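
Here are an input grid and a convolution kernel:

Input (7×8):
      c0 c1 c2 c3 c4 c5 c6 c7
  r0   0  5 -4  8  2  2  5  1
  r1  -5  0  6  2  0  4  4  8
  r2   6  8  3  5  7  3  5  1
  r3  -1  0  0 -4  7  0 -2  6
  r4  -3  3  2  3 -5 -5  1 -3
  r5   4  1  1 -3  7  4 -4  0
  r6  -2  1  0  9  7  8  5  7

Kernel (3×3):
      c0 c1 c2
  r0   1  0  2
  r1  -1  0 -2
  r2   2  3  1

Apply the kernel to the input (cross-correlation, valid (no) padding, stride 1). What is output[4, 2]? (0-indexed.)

11

The receptive field on the input at this output position is [2 3 -5 / 1 -3 7 / 0 9 7]. Elementwise product with the kernel and sum: 2·1 + -5·2 + 1·-1 + 7·-2 + 0·2 + 9·3 + 7·1.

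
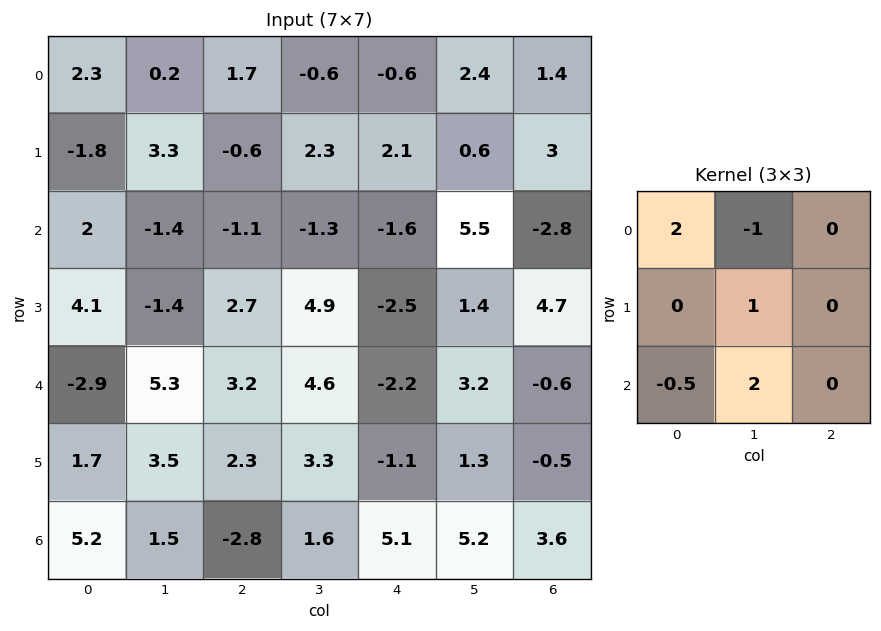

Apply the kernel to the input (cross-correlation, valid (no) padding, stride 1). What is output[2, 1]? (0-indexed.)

The receptive field on the input at this output position is [-1.4 -1.1 -1.3 / -1.4 2.7 4.9 / 5.3 3.2 4.6]. Elementwise product with the kernel and sum: -1.4·2 + -1.1·-1 + 2.7·1 + 5.3·-0.5 + 3.2·2.

4.75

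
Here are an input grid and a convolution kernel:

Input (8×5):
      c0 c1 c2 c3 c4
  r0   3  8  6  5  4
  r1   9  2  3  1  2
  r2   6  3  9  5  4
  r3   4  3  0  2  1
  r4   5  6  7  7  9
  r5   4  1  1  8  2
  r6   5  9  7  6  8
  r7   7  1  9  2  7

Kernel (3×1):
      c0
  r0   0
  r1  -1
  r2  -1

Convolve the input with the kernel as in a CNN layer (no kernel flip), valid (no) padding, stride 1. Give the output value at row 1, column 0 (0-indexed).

The receptive field on the input at this output position is [9 / 6 / 4]. Elementwise product with the kernel and sum: 6·-1 + 4·-1.

-10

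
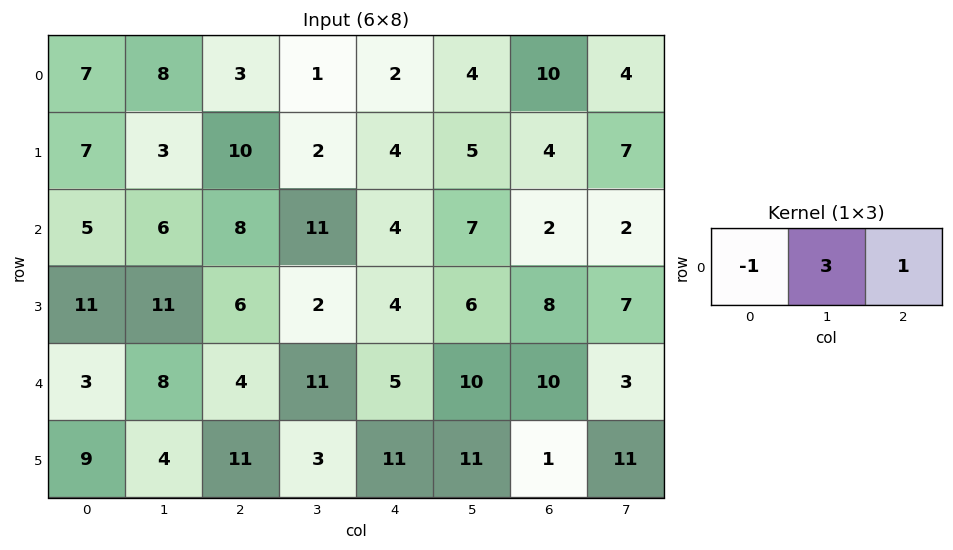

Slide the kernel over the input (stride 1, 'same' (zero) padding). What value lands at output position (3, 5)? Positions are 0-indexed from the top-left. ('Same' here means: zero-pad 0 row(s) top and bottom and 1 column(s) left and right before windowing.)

22

The receptive field on the zero-padded input at this output position is [4 6 8]. Elementwise product with the kernel and sum: 4·-1 + 6·3 + 8·1.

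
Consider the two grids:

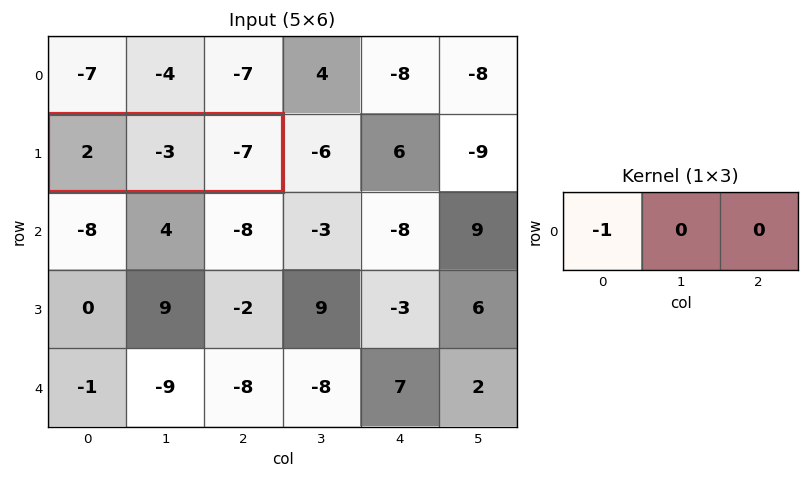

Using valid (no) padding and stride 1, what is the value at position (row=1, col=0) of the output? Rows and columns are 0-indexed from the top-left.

The receptive field on the input at this output position is [2 -3 -7]. Elementwise product with the kernel and sum: 2·-1.

-2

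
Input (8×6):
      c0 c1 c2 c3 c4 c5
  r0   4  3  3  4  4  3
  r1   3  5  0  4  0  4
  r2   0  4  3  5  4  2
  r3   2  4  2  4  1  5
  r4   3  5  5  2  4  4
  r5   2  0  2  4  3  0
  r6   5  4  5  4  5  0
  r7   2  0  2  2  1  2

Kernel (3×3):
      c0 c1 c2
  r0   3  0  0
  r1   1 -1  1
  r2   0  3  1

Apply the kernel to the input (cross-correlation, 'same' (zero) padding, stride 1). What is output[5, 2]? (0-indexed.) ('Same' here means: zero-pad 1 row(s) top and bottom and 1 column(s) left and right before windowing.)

36

The receptive field on the zero-padded input at this output position is [5 5 2 / 0 2 4 / 4 5 4]. Elementwise product with the kernel and sum: 5·3 + 0·1 + 2·-1 + 4·1 + 5·3 + 4·1.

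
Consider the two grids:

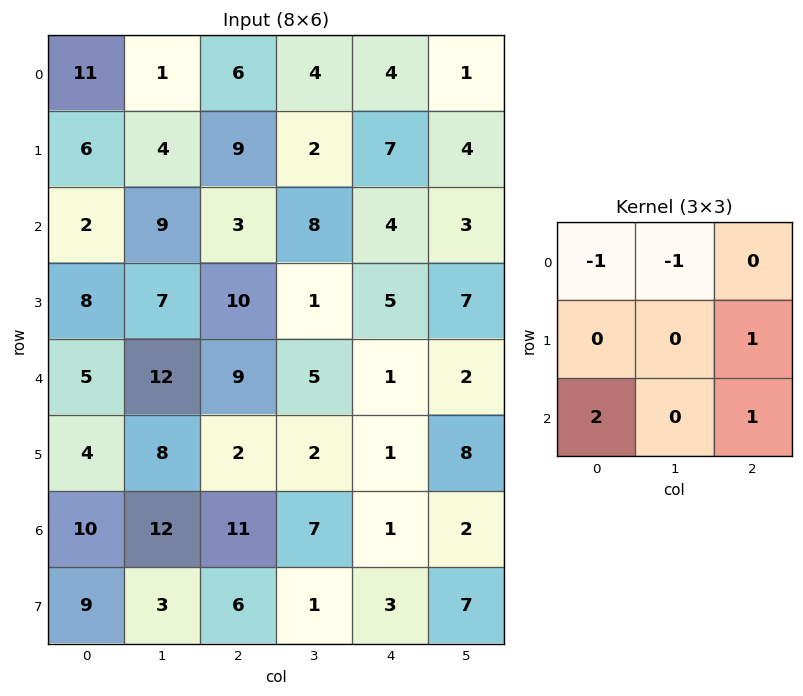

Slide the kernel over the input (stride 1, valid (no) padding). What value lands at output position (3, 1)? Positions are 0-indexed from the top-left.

6

The receptive field on the input at this output position is [7 10 1 / 12 9 5 / 8 2 2]. Elementwise product with the kernel and sum: 7·-1 + 10·-1 + 5·1 + 8·2 + 2·1.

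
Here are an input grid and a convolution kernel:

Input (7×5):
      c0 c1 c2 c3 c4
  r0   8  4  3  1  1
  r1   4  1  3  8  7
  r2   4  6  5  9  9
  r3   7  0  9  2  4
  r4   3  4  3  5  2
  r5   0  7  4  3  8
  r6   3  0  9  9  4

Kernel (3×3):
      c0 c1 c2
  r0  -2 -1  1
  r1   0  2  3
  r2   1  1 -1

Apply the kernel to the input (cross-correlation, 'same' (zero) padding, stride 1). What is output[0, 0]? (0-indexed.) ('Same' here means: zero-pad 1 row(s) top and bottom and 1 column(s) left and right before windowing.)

The receptive field on the zero-padded input at this output position is [0 0 0 / 0 8 4 / 0 4 1]. Elementwise product with the kernel and sum: 0·-2 + 0·-1 + 0·1 + 8·2 + 4·3 + 0·1 + 4·1 + 1·-1.

31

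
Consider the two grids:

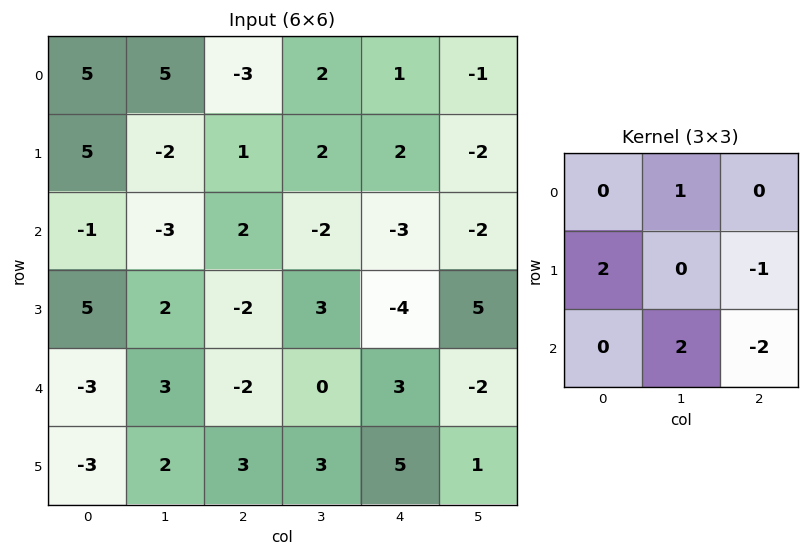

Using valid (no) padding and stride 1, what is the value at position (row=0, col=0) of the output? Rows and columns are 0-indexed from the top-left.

4

The receptive field on the input at this output position is [5 5 -3 / 5 -2 1 / -1 -3 2]. Elementwise product with the kernel and sum: 5·1 + 5·2 + 1·-1 + -3·2 + 2·-2.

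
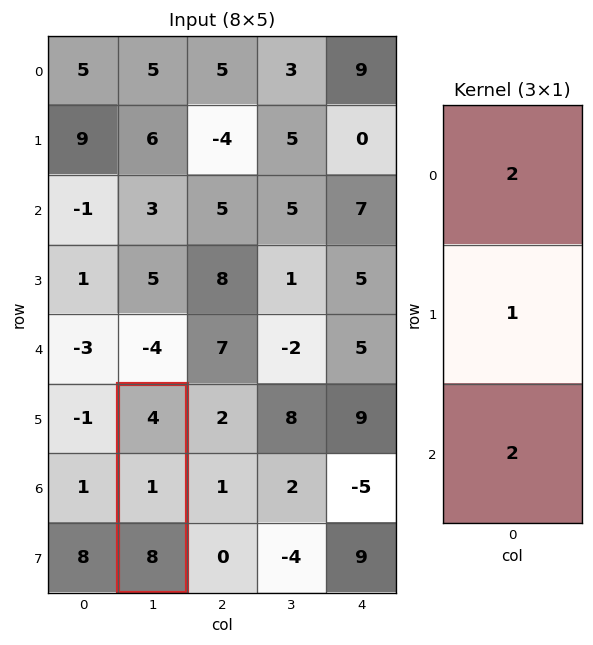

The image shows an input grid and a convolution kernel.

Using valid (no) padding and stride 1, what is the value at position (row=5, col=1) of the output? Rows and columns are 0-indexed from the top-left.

The receptive field on the input at this output position is [4 / 1 / 8]. Elementwise product with the kernel and sum: 4·2 + 1·1 + 8·2.

25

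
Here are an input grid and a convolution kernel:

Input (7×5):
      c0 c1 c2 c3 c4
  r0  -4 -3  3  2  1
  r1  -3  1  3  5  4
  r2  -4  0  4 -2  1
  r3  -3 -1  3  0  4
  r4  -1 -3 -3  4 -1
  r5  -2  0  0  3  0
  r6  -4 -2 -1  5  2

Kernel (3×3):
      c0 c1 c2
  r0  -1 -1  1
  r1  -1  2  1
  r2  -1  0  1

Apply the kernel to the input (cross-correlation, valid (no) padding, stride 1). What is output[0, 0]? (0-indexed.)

The receptive field on the input at this output position is [-4 -3 3 / -3 1 3 / -4 0 4]. Elementwise product with the kernel and sum: -4·-1 + -3·-1 + 3·1 + -3·-1 + 1·2 + 3·1 + -4·-1 + 4·1.

26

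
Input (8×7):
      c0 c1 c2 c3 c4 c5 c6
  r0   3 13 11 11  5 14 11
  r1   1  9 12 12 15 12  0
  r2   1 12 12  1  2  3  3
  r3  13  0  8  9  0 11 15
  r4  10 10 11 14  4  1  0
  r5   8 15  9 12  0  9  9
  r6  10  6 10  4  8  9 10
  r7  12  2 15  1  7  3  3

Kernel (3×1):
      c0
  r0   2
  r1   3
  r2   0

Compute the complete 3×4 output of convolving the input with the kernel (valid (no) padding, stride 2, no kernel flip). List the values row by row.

Output[0,0]: The receptive field on the input at this output position is [3 / 1 / 1]. Elementwise product with the kernel and sum: 3·2 + 1·3.

9 58 55 22
41 48 4 51
44 49 8 27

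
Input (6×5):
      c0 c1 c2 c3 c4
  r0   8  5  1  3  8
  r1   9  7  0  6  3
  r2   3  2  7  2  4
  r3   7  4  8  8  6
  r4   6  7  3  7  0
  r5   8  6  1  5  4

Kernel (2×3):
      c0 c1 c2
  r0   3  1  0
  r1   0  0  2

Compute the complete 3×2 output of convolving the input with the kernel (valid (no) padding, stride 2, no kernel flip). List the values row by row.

Output[0,0]: The receptive field on the input at this output position is [8 5 1 / 9 7 0]. Elementwise product with the kernel and sum: 8·3 + 5·1 + 0·2.
Output[0,1]: The receptive field on the input at this output position is [1 3 8 / 0 6 3]. Elementwise product with the kernel and sum: 1·3 + 3·1 + 3·2.

29 12
27 35
27 24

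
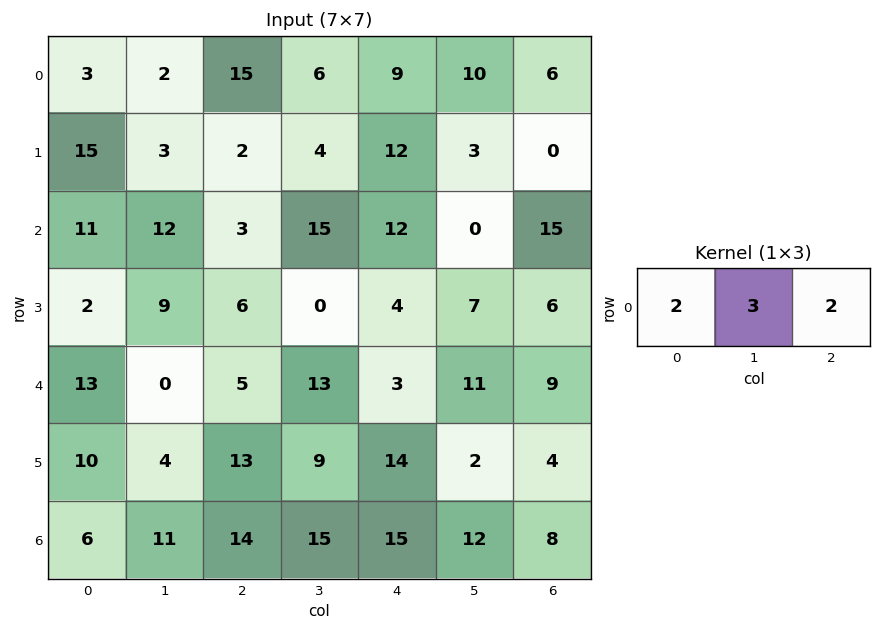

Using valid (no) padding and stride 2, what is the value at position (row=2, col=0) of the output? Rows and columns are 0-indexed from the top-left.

The receptive field on the input at this output position is [13 0 5]. Elementwise product with the kernel and sum: 13·2 + 0·3 + 5·2.

36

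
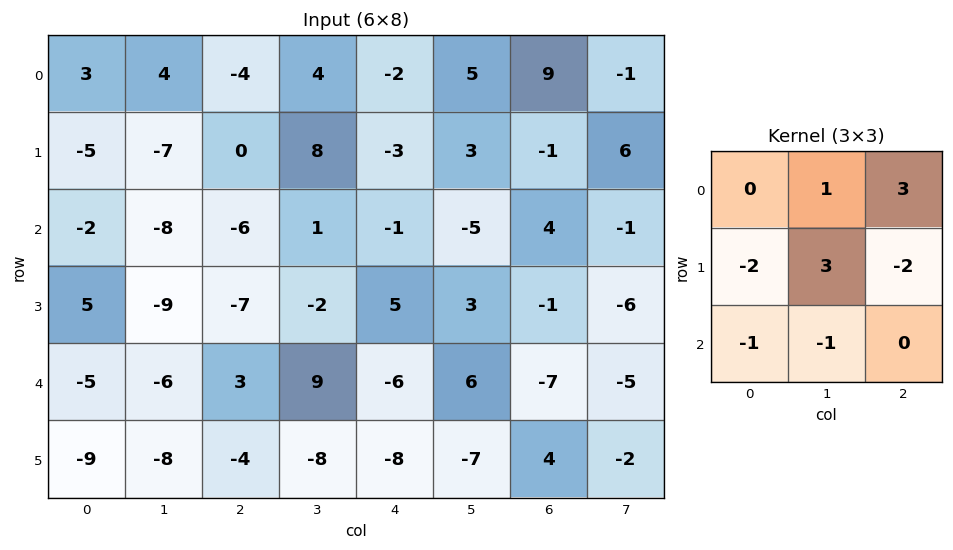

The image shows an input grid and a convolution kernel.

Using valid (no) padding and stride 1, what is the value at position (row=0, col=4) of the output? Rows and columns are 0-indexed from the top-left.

The receptive field on the input at this output position is [-2 5 9 / -3 3 -1 / -1 -5 4]. Elementwise product with the kernel and sum: 5·1 + 9·3 + -3·-2 + 3·3 + -1·-2 + -1·-1 + -5·-1.

55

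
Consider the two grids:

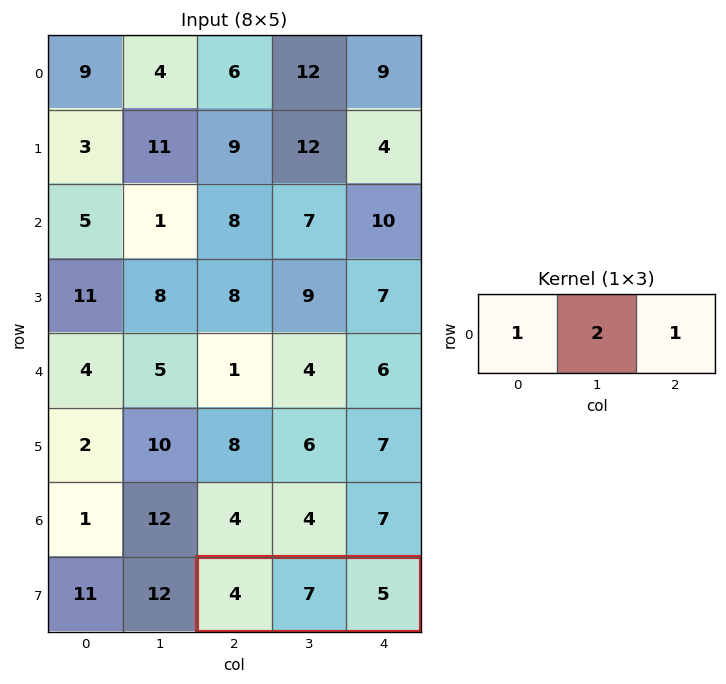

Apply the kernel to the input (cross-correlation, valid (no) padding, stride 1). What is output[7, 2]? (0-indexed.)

23

The receptive field on the input at this output position is [4 7 5]. Elementwise product with the kernel and sum: 4·1 + 7·2 + 5·1.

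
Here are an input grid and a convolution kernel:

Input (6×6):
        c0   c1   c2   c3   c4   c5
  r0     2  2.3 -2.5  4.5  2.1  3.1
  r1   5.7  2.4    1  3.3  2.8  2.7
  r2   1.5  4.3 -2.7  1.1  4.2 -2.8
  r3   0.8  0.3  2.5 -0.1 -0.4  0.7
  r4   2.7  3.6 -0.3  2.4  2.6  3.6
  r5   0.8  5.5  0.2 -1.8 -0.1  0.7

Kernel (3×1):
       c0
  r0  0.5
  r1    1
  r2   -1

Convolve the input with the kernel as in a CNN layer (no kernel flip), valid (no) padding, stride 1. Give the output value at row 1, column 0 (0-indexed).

The receptive field on the input at this output position is [5.7 / 1.5 / 0.8]. Elementwise product with the kernel and sum: 5.7·0.5 + 1.5·1 + 0.8·-1.

3.55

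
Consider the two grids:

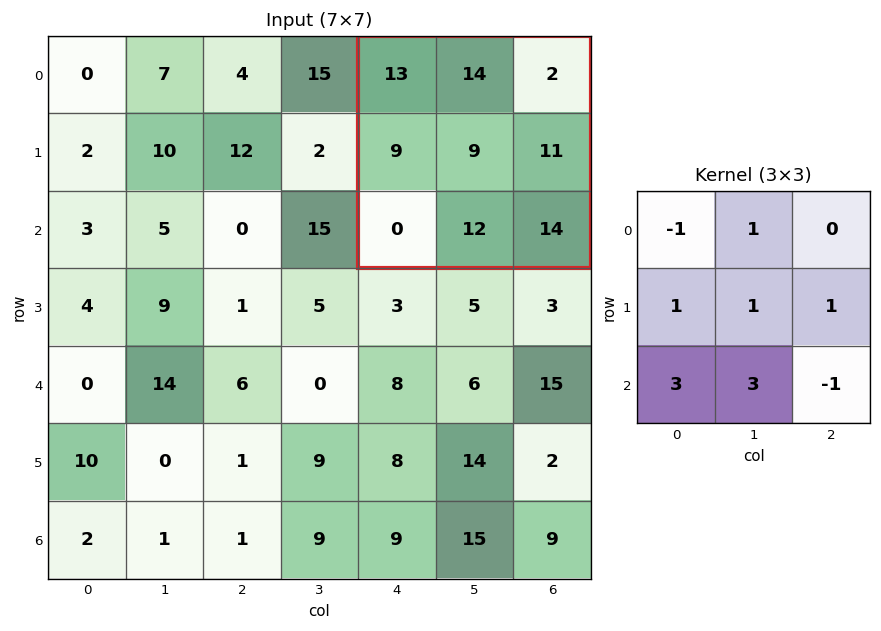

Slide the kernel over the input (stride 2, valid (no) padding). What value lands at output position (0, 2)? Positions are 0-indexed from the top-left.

The receptive field on the input at this output position is [13 14 2 / 9 9 11 / 0 12 14]. Elementwise product with the kernel and sum: 13·-1 + 14·1 + 9·1 + 9·1 + 11·1 + 0·3 + 12·3 + 14·-1.

52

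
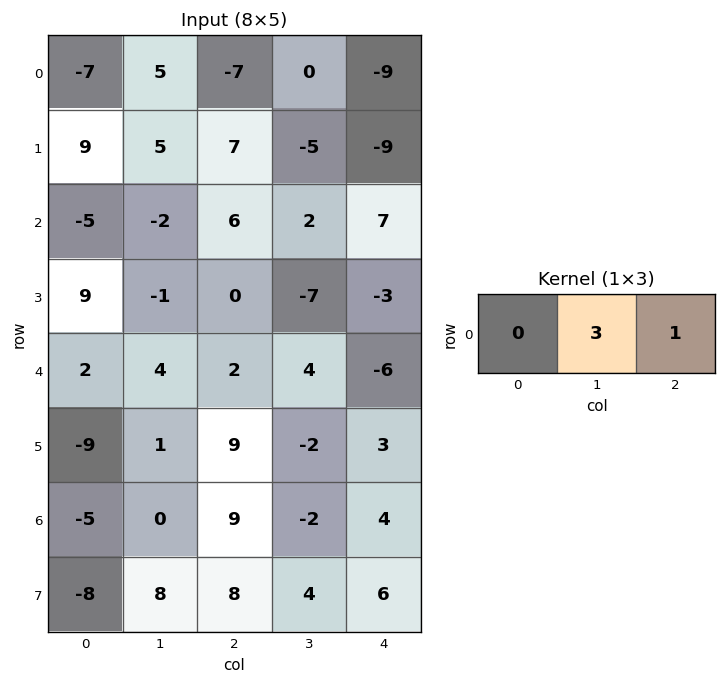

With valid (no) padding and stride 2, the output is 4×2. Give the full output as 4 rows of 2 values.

Output[0,0]: The receptive field on the input at this output position is [-7 5 -7]. Elementwise product with the kernel and sum: 5·3 + -7·1.
Output[0,1]: The receptive field on the input at this output position is [-7 0 -9]. Elementwise product with the kernel and sum: 0·3 + -9·1.

8 -9
0 13
14 6
9 -2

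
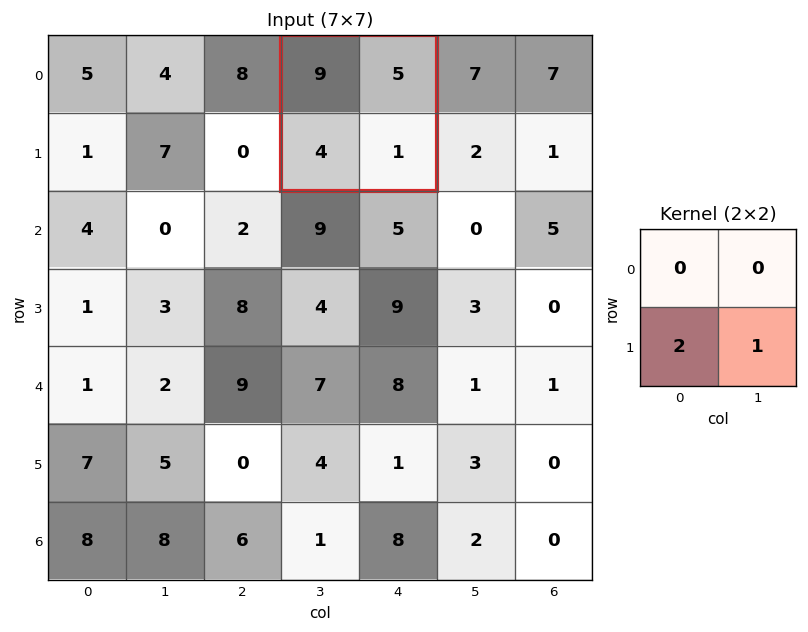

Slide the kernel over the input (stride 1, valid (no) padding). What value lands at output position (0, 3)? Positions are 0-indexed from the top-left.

9

The receptive field on the input at this output position is [9 5 / 4 1]. Elementwise product with the kernel and sum: 4·2 + 1·1.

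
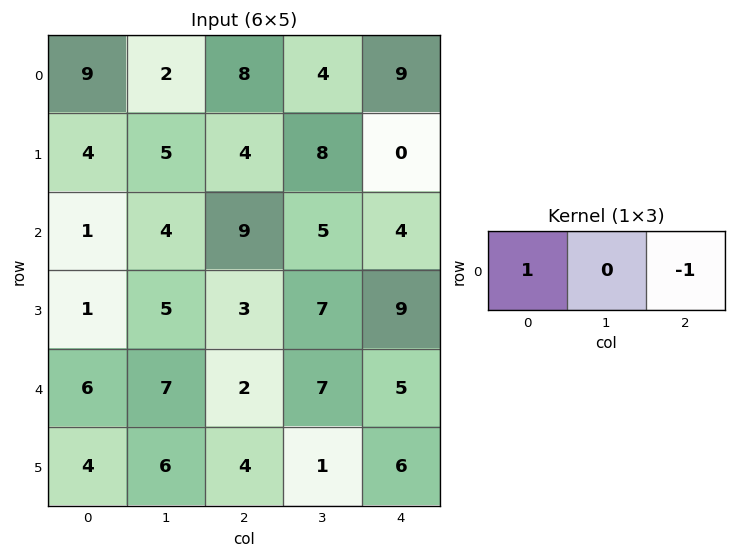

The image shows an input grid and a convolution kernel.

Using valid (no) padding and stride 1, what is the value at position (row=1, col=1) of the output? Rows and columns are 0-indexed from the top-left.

-3

The receptive field on the input at this output position is [5 4 8]. Elementwise product with the kernel and sum: 5·1 + 8·-1.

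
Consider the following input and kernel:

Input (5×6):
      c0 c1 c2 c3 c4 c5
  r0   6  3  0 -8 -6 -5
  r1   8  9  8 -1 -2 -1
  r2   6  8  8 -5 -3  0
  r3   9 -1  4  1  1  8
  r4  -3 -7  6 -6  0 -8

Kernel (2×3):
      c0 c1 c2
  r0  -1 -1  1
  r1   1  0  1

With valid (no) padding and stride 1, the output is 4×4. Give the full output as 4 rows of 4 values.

Output[0,0]: The receptive field on the input at this output position is [6 3 0 / 8 9 8]. Elementwise product with the kernel and sum: 6·-1 + 3·-1 + 0·1 + 8·1 + 8·1.

7 -3 8 7
5 -15 -4 -3
7 -21 -1 17
-1 -15 2 -8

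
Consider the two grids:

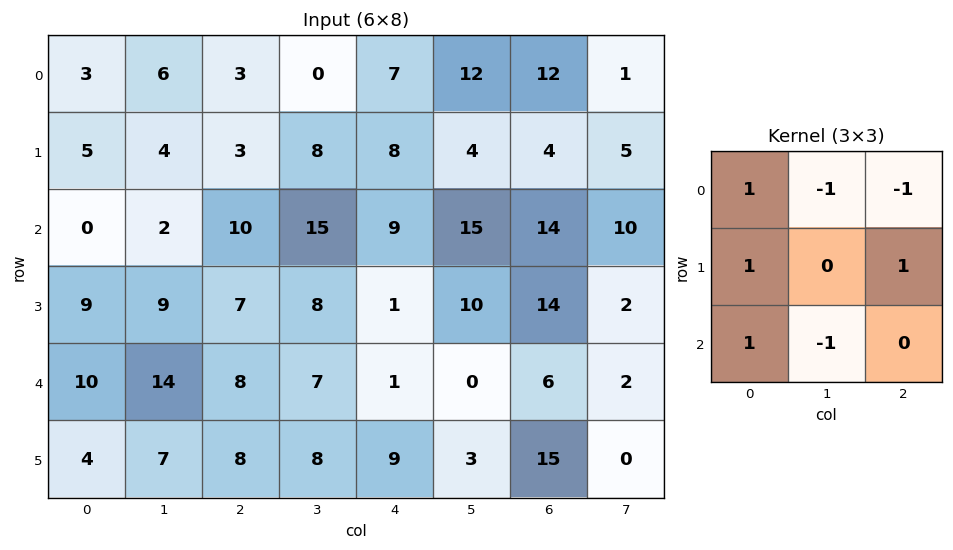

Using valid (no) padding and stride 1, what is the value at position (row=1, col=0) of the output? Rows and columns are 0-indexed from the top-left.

The receptive field on the input at this output position is [5 4 3 / 0 2 10 / 9 9 7]. Elementwise product with the kernel and sum: 5·1 + 4·-1 + 3·-1 + 0·1 + 10·1 + 9·1 + 9·-1.

8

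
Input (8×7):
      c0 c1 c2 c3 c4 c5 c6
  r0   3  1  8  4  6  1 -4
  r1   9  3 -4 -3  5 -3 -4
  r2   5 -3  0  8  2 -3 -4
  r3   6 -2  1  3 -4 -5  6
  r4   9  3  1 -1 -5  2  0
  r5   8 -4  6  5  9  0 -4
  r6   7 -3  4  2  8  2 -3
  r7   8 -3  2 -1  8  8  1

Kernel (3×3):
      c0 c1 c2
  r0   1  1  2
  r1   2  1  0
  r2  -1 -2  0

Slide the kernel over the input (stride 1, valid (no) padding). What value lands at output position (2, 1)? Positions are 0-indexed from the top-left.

5

The receptive field on the input at this output position is [-3 0 8 / -2 1 3 / 3 1 -1]. Elementwise product with the kernel and sum: -3·1 + 0·1 + 8·2 + -2·2 + 1·1 + 3·-1 + 1·-2.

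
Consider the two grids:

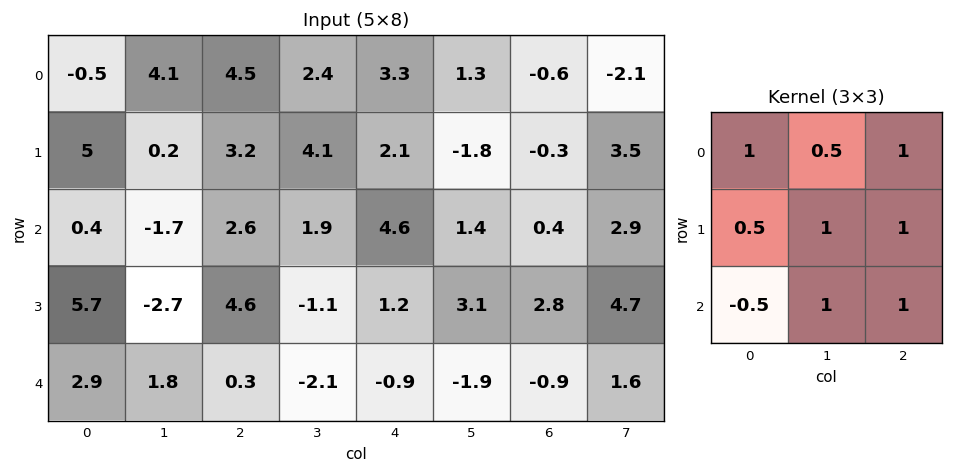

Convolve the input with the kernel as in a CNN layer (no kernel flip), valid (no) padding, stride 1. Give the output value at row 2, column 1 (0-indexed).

The receptive field on the input at this output position is [-1.7 2.6 1.9 / -2.7 4.6 -1.1 / 1.8 0.3 -2.1]. Elementwise product with the kernel and sum: -1.7·1 + 2.6·0.5 + 1.9·1 + -2.7·0.5 + 4.6·1 + -1.1·1 + 1.8·-0.5 + 0.3·1 + -2.1·1.

0.95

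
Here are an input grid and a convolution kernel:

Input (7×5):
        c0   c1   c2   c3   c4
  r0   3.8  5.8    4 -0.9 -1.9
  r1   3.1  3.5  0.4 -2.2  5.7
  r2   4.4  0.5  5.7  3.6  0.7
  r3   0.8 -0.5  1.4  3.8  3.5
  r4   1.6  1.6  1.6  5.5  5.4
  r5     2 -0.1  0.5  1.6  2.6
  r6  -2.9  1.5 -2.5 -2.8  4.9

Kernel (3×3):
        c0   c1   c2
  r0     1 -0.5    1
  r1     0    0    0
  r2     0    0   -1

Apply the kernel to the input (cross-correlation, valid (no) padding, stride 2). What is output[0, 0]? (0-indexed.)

The receptive field on the input at this output position is [3.8 5.8 4 / 3.1 3.5 0.4 / 4.4 0.5 5.7]. Elementwise product with the kernel and sum: 3.8·1 + 5.8·-0.5 + 4·1 + 5.7·-1.

-0.8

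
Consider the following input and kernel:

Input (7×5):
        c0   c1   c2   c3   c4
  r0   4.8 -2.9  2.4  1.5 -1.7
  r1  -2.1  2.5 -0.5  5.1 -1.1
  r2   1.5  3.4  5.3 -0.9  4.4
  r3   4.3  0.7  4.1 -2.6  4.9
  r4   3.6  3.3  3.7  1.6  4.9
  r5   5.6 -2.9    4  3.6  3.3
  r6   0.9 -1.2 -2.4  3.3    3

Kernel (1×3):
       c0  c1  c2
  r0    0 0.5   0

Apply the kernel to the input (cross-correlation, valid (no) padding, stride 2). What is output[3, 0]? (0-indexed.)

-0.6

The receptive field on the input at this output position is [0.9 -1.2 -2.4]. Elementwise product with the kernel and sum: -1.2·0.5.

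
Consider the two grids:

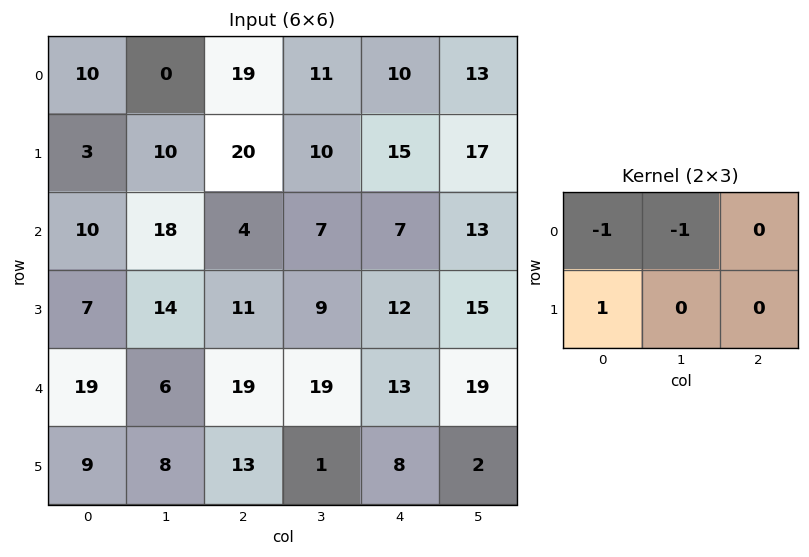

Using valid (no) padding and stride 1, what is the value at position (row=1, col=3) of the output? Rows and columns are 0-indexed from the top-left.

-18

The receptive field on the input at this output position is [10 15 17 / 7 7 13]. Elementwise product with the kernel and sum: 10·-1 + 15·-1 + 7·1.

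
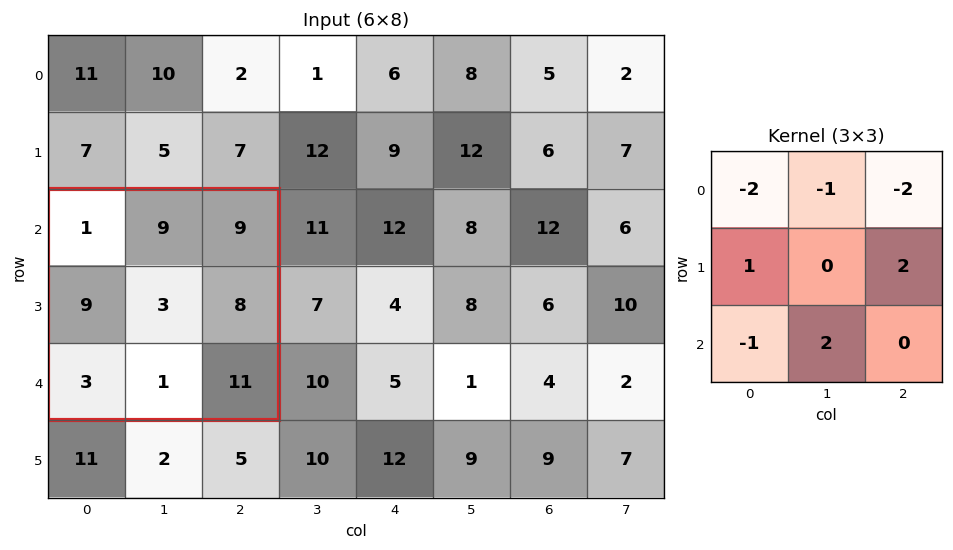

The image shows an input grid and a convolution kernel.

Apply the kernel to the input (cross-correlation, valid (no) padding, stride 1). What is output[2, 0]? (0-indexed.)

The receptive field on the input at this output position is [1 9 9 / 9 3 8 / 3 1 11]. Elementwise product with the kernel and sum: 1·-2 + 9·-1 + 9·-2 + 9·1 + 8·2 + 3·-1 + 1·2.

-5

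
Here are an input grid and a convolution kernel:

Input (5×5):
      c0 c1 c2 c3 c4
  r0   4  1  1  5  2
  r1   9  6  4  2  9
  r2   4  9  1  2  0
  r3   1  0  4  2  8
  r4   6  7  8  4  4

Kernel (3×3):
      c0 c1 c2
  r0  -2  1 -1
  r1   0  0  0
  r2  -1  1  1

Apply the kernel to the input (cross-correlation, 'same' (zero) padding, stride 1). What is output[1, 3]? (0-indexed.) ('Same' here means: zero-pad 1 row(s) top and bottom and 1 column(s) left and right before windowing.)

2

The receptive field on the zero-padded input at this output position is [1 5 2 / 4 2 9 / 1 2 0]. Elementwise product with the kernel and sum: 1·-2 + 5·1 + 2·-1 + 1·-1 + 2·1 + 0·1.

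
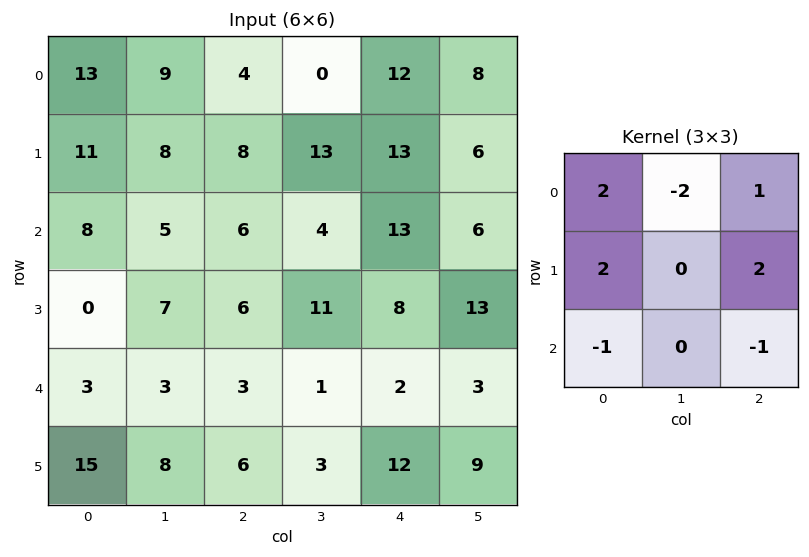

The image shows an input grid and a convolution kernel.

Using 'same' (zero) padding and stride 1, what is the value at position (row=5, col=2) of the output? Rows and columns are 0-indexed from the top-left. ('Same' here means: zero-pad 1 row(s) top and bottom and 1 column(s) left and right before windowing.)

23

The receptive field on the zero-padded input at this output position is [3 3 1 / 8 6 3 / 0 0 0]. Elementwise product with the kernel and sum: 3·2 + 3·-2 + 1·1 + 8·2 + 3·2 + 0·-1 + 0·-1.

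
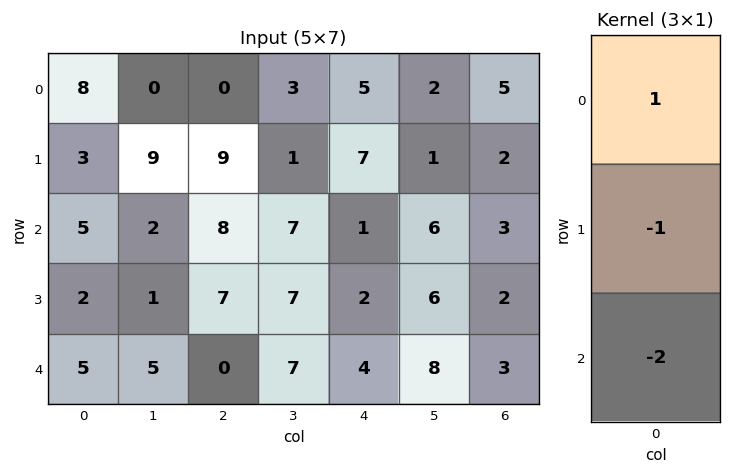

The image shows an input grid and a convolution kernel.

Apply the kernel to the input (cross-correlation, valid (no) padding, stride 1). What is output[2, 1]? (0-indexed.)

The receptive field on the input at this output position is [2 / 1 / 5]. Elementwise product with the kernel and sum: 2·1 + 1·-1 + 5·-2.

-9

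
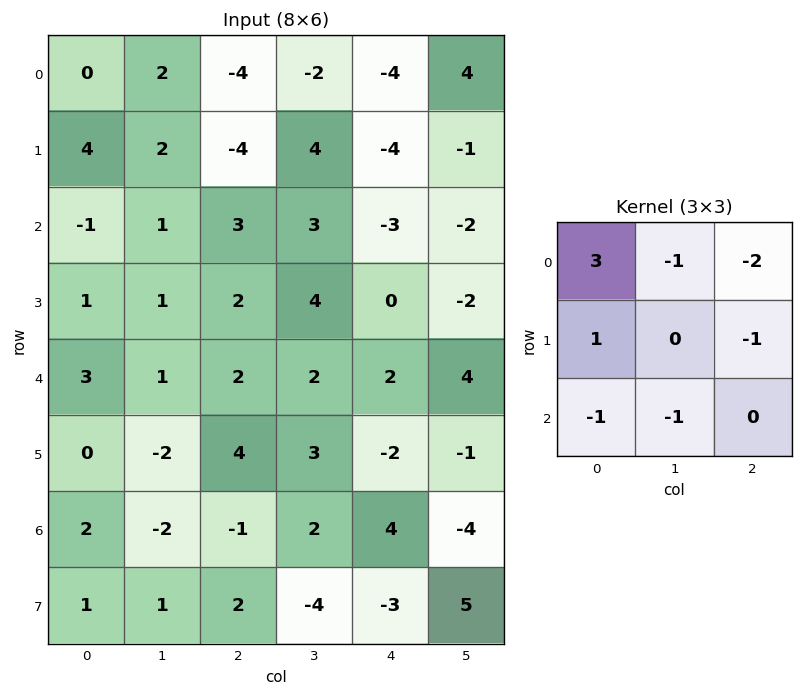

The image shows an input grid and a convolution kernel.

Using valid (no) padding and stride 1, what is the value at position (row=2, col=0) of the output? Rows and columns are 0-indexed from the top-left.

-15

The receptive field on the input at this output position is [-1 1 3 / 1 1 2 / 3 1 2]. Elementwise product with the kernel and sum: -1·3 + 1·-1 + 3·-2 + 1·1 + 2·-1 + 3·-1 + 1·-1.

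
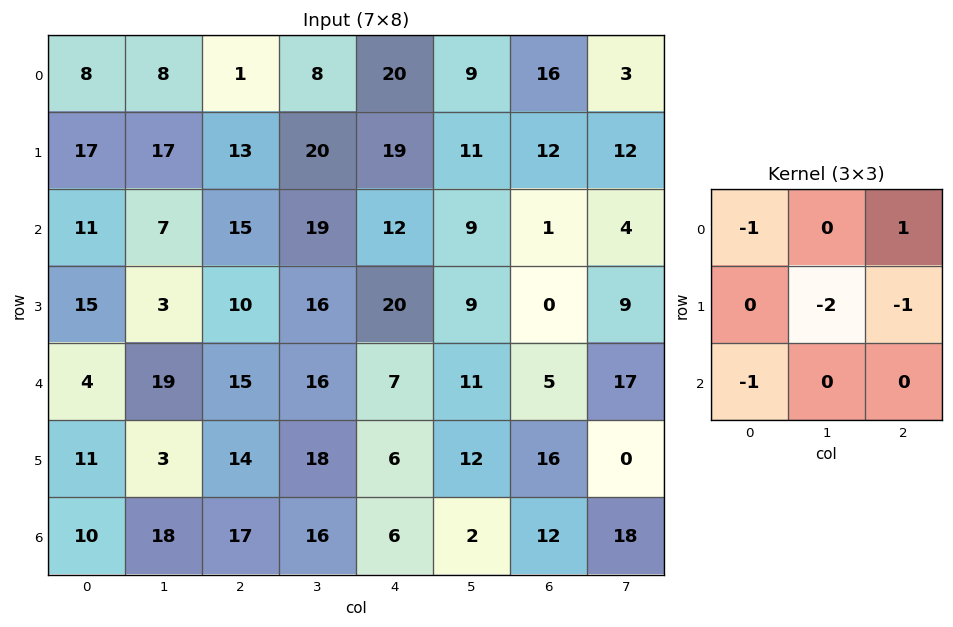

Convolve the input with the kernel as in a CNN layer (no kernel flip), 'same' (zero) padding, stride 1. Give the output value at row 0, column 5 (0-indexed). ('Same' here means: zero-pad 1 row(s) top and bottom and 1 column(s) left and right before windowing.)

The receptive field on the zero-padded input at this output position is [0 0 0 / 20 9 16 / 19 11 12]. Elementwise product with the kernel and sum: 0·-1 + 0·1 + 9·-2 + 16·-1 + 19·-1.

-53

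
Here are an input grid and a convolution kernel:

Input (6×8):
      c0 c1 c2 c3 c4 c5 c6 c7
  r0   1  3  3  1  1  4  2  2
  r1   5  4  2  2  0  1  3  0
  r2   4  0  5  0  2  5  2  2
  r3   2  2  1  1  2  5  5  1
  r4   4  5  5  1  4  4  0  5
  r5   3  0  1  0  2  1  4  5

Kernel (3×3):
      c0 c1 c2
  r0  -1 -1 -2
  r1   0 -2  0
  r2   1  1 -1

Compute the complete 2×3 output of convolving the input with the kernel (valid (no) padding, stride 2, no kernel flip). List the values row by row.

Output[0,0]: The receptive field on the input at this output position is [1 3 3 / 5 4 2 / 4 0 5]. Elementwise product with the kernel and sum: 1·-1 + 3·-1 + 3·-2 + 4·-2 + 4·1 + 0·1 + 5·-1.
Output[0,1]: The receptive field on the input at this output position is [3 1 1 / 2 2 0 / 5 0 2]. Elementwise product with the kernel and sum: 3·-1 + 1·-1 + 1·-2 + 2·-2 + 5·1 + 0·1 + 2·-1.

-19 -7 -6
-14 -9 -13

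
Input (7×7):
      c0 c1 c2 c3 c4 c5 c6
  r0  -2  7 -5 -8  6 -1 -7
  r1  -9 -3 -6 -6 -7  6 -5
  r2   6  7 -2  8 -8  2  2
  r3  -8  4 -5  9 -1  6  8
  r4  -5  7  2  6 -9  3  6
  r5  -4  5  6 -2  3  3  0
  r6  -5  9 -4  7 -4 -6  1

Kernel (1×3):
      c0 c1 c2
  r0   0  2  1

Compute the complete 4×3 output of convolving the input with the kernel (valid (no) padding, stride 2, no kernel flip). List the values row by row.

9 -10 -9
12 8 6
16 3 12
14 10 -11

Output[0,0]: The receptive field on the input at this output position is [-2 7 -5]. Elementwise product with the kernel and sum: 7·2 + -5·1.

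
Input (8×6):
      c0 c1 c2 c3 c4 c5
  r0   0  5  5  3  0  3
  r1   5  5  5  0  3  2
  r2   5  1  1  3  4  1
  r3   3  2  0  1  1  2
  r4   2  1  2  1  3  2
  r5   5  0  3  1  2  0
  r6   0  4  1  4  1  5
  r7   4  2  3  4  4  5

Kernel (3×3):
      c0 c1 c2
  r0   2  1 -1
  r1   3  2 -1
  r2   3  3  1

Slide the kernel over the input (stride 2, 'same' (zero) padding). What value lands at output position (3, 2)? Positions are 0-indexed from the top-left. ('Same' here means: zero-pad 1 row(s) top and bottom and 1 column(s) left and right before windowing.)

42

The receptive field on the zero-padded input at this output position is [1 2 0 / 4 1 5 / 4 4 5]. Elementwise product with the kernel and sum: 1·2 + 2·1 + 0·-1 + 4·3 + 1·2 + 5·-1 + 4·3 + 4·3 + 5·1.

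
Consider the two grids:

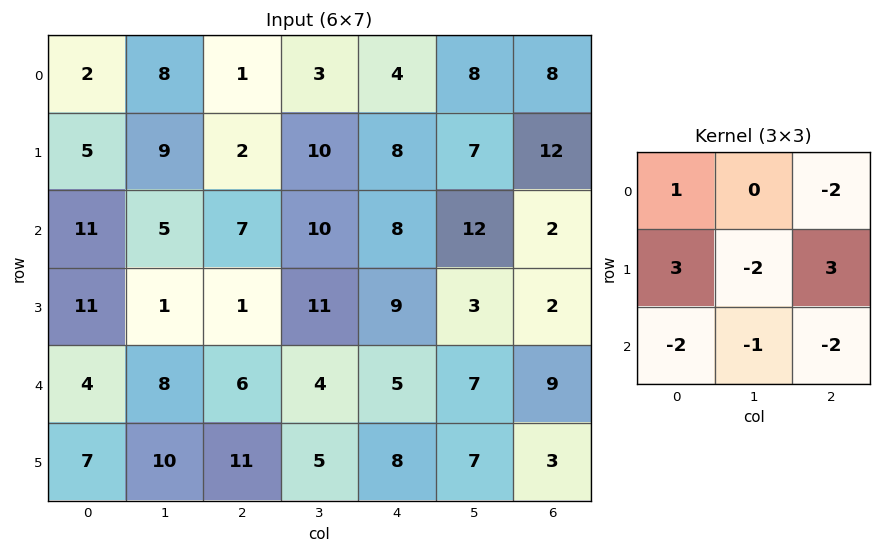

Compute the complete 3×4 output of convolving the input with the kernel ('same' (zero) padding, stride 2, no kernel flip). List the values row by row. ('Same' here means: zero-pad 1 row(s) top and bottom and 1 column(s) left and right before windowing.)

Output[0,0]: The receptive field on the zero-padded input at this output position is [0 0 0 / 0 2 8 / 0 5 9]. Elementwise product with the kernel and sum: 0·1 + 0·-2 + 0·3 + 2·-2 + 8·3 + 0·-2 + 5·-1 + 9·-2.

-3 -9 -17 -18
-38 -5 9 31
-13 -38 -4 -11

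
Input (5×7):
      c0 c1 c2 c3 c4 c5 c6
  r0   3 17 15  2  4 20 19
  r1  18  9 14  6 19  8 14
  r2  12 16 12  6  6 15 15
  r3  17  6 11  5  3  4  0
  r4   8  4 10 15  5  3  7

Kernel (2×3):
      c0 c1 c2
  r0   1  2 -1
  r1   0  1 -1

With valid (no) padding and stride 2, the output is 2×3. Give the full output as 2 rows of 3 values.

17 2 19
27 20 25

Output[0,0]: The receptive field on the input at this output position is [3 17 15 / 18 9 14]. Elementwise product with the kernel and sum: 3·1 + 17·2 + 15·-1 + 9·1 + 14·-1.
Output[0,1]: The receptive field on the input at this output position is [15 2 4 / 14 6 19]. Elementwise product with the kernel and sum: 15·1 + 2·2 + 4·-1 + 6·1 + 19·-1.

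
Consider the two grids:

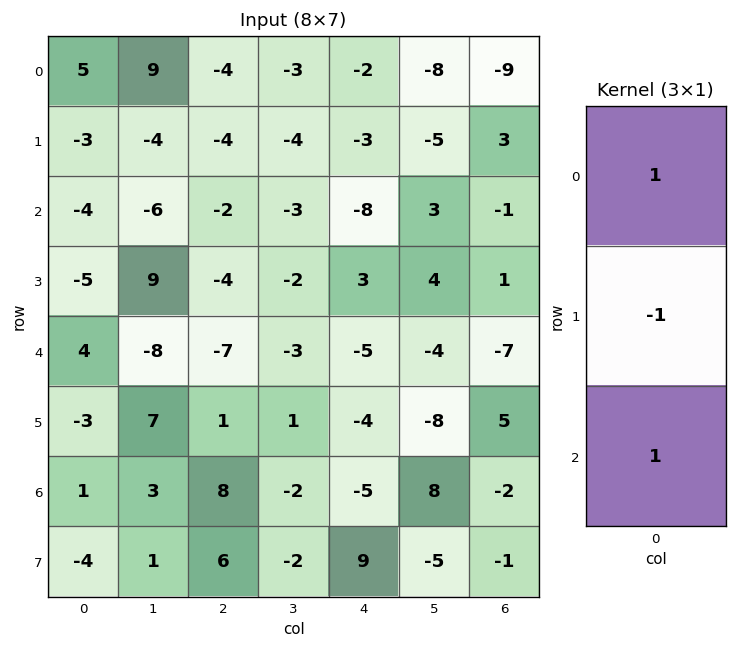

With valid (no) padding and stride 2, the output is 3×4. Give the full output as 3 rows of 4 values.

4 -2 -7 -13
5 -5 -16 -9
8 0 -6 -14

Output[0,0]: The receptive field on the input at this output position is [5 / -3 / -4]. Elementwise product with the kernel and sum: 5·1 + -3·-1 + -4·1.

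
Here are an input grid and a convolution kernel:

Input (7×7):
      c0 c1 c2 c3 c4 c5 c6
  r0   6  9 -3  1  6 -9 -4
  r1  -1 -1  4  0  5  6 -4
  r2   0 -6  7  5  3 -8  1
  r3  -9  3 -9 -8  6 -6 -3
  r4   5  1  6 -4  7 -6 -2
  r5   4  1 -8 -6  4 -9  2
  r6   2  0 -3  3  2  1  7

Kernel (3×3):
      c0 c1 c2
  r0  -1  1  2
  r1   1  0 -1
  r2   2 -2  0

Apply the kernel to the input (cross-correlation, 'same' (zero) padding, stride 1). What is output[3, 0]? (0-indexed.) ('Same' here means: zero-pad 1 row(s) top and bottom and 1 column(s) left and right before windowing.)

-25

The receptive field on the zero-padded input at this output position is [0 0 -6 / 0 -9 3 / 0 5 1]. Elementwise product with the kernel and sum: 0·-1 + 0·1 + -6·2 + 0·1 + 3·-1 + 0·2 + 5·-2.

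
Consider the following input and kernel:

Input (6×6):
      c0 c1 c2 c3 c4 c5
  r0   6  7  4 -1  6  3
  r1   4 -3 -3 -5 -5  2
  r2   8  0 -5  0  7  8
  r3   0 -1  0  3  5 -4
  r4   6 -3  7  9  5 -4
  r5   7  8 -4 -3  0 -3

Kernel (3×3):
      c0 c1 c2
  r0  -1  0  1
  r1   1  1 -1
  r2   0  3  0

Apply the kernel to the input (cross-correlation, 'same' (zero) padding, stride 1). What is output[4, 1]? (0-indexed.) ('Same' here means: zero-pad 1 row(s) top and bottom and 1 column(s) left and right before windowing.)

20

The receptive field on the zero-padded input at this output position is [0 -1 0 / 6 -3 7 / 7 8 -4]. Elementwise product with the kernel and sum: 0·-1 + 0·1 + 6·1 + -3·1 + 7·-1 + 8·3.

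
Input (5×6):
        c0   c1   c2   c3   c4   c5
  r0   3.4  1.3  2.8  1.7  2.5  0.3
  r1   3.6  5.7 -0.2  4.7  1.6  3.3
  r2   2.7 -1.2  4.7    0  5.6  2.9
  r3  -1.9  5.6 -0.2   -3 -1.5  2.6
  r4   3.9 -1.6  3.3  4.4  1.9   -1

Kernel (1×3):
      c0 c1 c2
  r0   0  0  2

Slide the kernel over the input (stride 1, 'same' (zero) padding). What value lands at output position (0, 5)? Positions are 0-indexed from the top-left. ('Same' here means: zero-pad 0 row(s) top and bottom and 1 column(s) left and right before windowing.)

0

The receptive field on the zero-padded input at this output position is [2.5 0.3 0]. Elementwise product with the kernel and sum: 0·2.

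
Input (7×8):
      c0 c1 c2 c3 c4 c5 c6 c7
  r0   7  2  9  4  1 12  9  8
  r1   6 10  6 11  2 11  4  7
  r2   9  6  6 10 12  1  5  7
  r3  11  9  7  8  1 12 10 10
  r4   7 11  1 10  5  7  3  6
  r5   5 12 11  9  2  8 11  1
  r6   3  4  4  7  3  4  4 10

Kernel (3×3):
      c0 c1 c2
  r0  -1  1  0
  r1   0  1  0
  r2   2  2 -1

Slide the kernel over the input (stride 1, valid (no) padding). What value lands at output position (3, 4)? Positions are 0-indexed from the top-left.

27

The receptive field on the input at this output position is [1 12 10 / 5 7 3 / 2 8 11]. Elementwise product with the kernel and sum: 1·-1 + 12·1 + 7·1 + 2·2 + 8·2 + 11·-1.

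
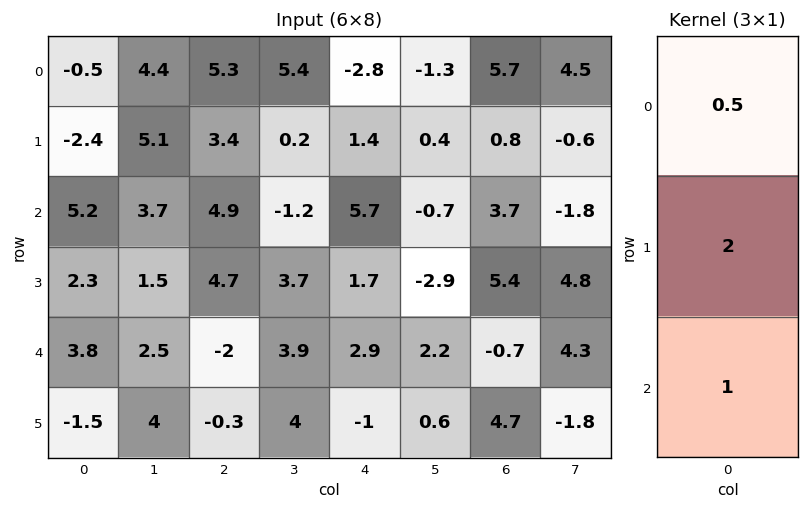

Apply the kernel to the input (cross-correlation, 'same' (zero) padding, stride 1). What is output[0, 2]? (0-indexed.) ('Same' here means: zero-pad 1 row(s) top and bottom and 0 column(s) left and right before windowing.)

The receptive field on the zero-padded input at this output position is [0 / 5.3 / 3.4]. Elementwise product with the kernel and sum: 0·0.5 + 5.3·2 + 3.4·1.

14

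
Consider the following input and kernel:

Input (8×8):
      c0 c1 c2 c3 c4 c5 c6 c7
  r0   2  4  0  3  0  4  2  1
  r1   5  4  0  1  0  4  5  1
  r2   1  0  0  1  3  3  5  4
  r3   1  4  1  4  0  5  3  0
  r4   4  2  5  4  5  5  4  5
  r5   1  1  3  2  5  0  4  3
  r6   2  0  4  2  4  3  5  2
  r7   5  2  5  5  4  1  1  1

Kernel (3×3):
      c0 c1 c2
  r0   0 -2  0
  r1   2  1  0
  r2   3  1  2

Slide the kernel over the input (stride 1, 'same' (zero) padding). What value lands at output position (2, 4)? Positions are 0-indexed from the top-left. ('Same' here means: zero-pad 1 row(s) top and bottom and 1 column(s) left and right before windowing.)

27

The receptive field on the zero-padded input at this output position is [1 0 4 / 1 3 3 / 4 0 5]. Elementwise product with the kernel and sum: 0·-2 + 1·2 + 3·1 + 4·3 + 0·1 + 5·2.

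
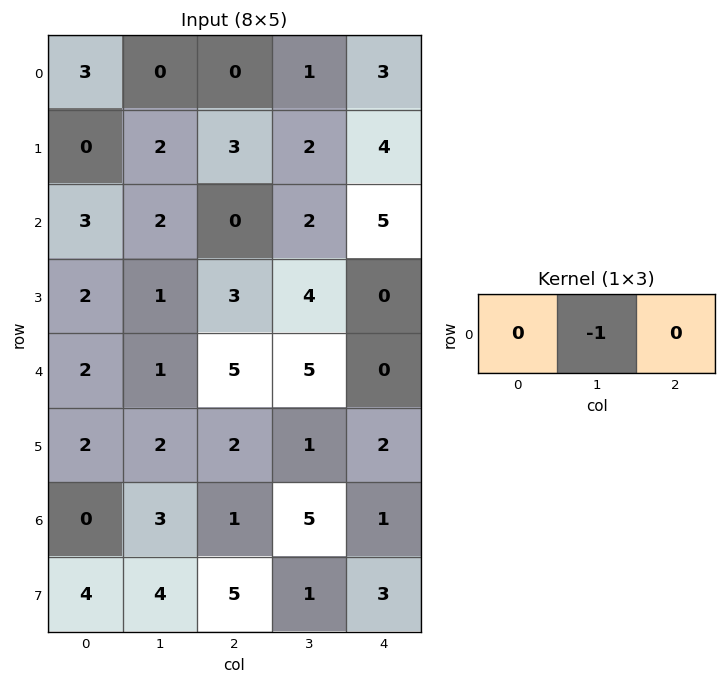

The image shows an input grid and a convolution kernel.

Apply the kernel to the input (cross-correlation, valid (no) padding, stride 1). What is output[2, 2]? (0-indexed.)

-2

The receptive field on the input at this output position is [0 2 5]. Elementwise product with the kernel and sum: 2·-1.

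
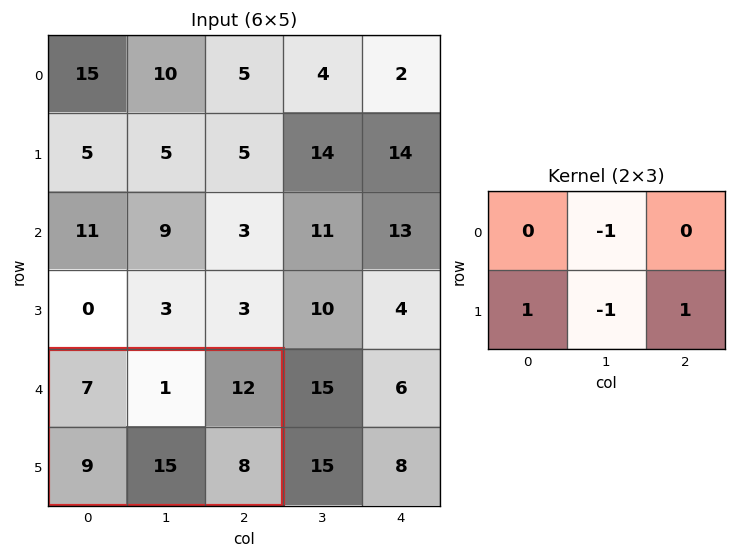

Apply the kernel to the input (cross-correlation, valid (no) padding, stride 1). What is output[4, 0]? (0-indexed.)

The receptive field on the input at this output position is [7 1 12 / 9 15 8]. Elementwise product with the kernel and sum: 1·-1 + 9·1 + 15·-1 + 8·1.

1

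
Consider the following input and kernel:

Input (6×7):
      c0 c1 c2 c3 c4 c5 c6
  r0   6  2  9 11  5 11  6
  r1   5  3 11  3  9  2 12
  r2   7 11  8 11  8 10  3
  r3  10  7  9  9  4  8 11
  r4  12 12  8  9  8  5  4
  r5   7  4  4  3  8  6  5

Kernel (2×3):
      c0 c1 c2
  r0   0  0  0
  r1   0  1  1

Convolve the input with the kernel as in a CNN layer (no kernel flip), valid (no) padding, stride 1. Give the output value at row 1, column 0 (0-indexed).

19

The receptive field on the input at this output position is [5 3 11 / 7 11 8]. Elementwise product with the kernel and sum: 11·1 + 8·1.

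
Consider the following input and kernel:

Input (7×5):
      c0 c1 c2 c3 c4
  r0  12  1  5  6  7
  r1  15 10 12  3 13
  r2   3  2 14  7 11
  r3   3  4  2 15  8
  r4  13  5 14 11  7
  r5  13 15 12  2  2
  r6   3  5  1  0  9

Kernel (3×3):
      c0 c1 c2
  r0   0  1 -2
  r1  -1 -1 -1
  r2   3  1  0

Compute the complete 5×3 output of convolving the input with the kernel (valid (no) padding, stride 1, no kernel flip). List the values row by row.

Output[0,0]: The receptive field on the input at this output position is [12 1 5 / 15 10 12 / 3 2 14]. Elementwise product with the kernel and sum: 1·1 + 5·-2 + 15·-1 + 10·-1 + 12·-1 + 3·3 + 2·1.

-35 -12 13
-20 -3 -34
9 8 13
22 -1 5
-49 -21 -16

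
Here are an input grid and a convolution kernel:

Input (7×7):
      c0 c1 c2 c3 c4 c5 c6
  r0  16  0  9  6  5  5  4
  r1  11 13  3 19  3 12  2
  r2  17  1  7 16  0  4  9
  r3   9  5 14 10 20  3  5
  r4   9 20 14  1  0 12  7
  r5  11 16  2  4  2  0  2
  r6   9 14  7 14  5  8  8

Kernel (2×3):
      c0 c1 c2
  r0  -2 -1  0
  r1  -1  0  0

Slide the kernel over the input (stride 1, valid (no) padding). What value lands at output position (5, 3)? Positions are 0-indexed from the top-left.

The receptive field on the input at this output position is [4 2 0 / 14 5 8]. Elementwise product with the kernel and sum: 4·-2 + 2·-1 + 14·-1.

-24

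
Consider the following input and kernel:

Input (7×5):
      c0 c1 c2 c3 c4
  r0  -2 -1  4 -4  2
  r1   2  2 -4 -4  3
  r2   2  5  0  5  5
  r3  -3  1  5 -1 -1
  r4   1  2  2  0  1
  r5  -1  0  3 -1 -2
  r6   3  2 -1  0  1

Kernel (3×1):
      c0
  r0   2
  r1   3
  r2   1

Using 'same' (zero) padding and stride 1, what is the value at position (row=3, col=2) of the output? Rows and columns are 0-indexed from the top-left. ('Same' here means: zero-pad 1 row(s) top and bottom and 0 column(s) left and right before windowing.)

17

The receptive field on the zero-padded input at this output position is [0 / 5 / 2]. Elementwise product with the kernel and sum: 0·2 + 5·3 + 2·1.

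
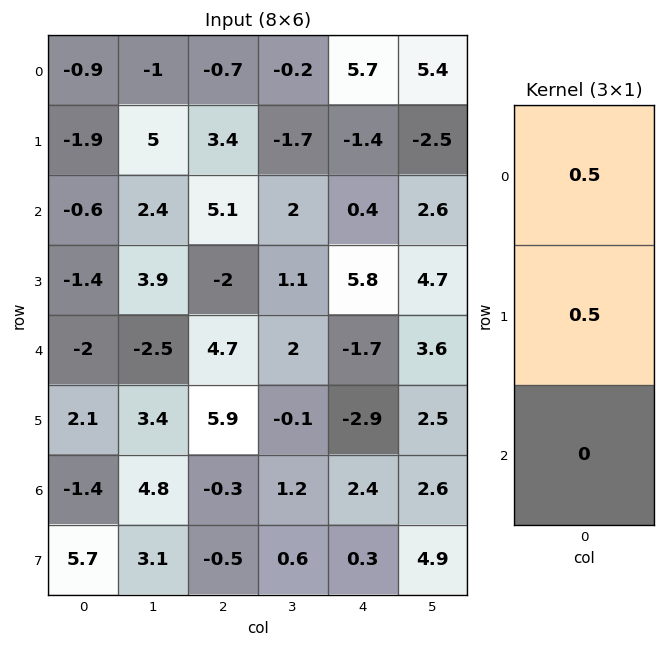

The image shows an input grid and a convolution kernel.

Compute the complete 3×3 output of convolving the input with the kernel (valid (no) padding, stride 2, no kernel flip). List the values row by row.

Output[0,0]: The receptive field on the input at this output position is [-0.9 / -1.9 / -0.6]. Elementwise product with the kernel and sum: -0.9·0.5 + -1.9·0.5.
Output[0,1]: The receptive field on the input at this output position is [-0.7 / 3.4 / 5.1]. Elementwise product with the kernel and sum: -0.7·0.5 + 3.4·0.5.

-1.4 1.35 2.15
-1 1.55 3.1
0.05 5.3 -2.3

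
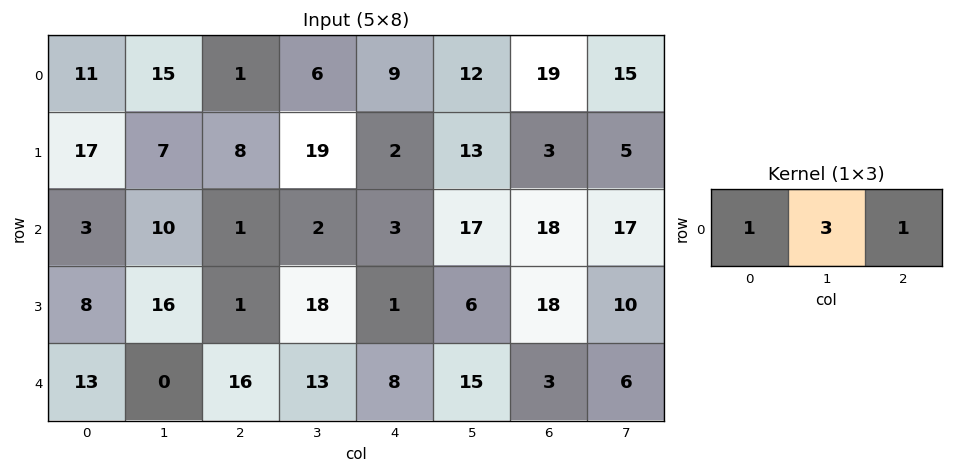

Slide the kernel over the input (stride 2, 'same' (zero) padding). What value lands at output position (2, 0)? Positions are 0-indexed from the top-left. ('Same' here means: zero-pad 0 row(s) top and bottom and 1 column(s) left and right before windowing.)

The receptive field on the zero-padded input at this output position is [0 13 0]. Elementwise product with the kernel and sum: 0·1 + 13·3 + 0·1.

39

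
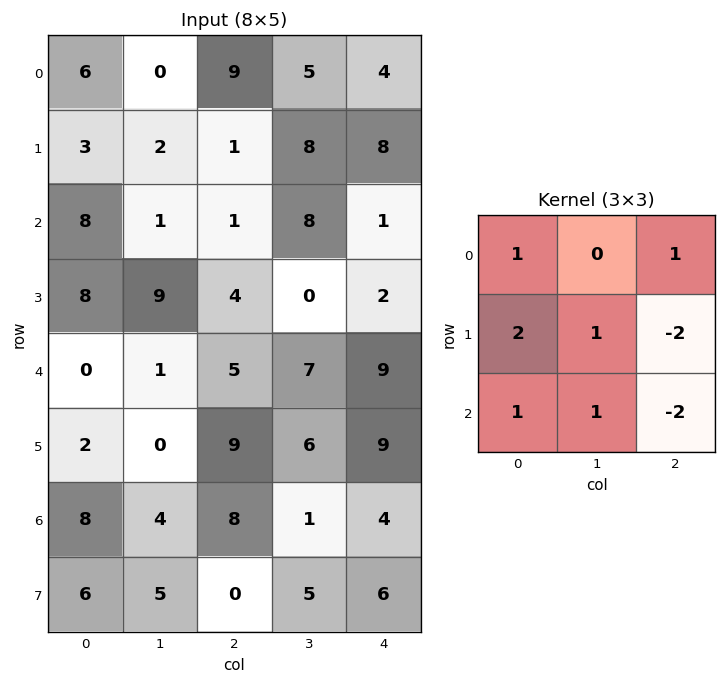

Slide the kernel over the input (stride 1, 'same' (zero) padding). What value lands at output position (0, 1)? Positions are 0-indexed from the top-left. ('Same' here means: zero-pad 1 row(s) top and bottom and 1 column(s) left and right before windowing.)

-3

The receptive field on the zero-padded input at this output position is [0 0 0 / 6 0 9 / 3 2 1]. Elementwise product with the kernel and sum: 0·1 + 0·1 + 6·2 + 0·1 + 9·-2 + 3·1 + 2·1 + 1·-2.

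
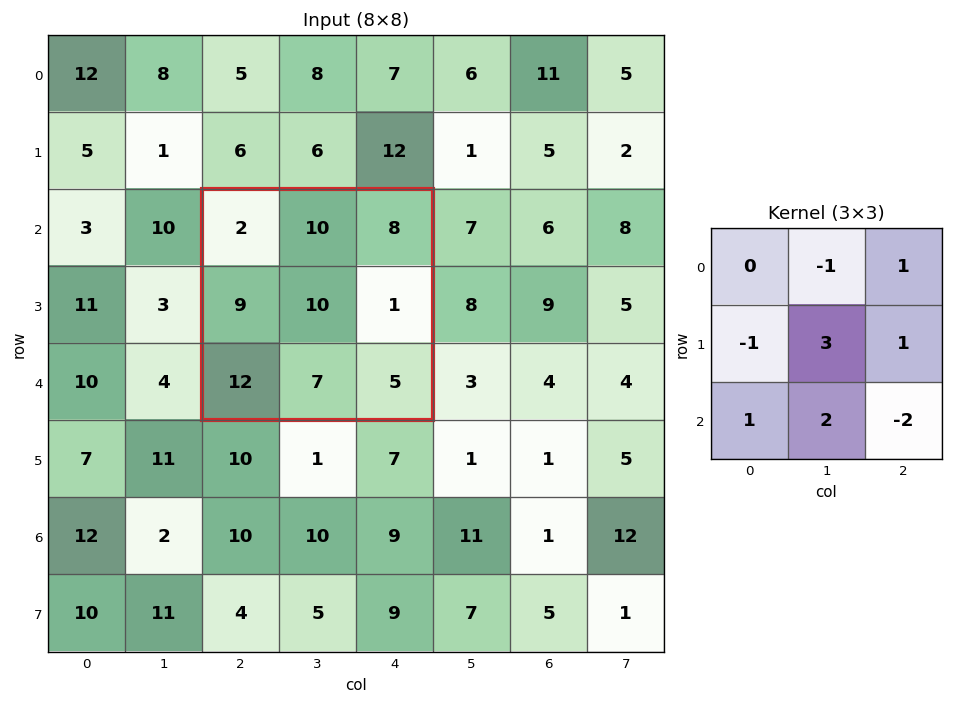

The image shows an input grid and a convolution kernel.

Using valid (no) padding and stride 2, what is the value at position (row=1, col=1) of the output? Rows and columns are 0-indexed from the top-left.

The receptive field on the input at this output position is [2 10 8 / 9 10 1 / 12 7 5]. Elementwise product with the kernel and sum: 10·-1 + 8·1 + 9·-1 + 10·3 + 1·1 + 12·1 + 7·2 + 5·-2.

36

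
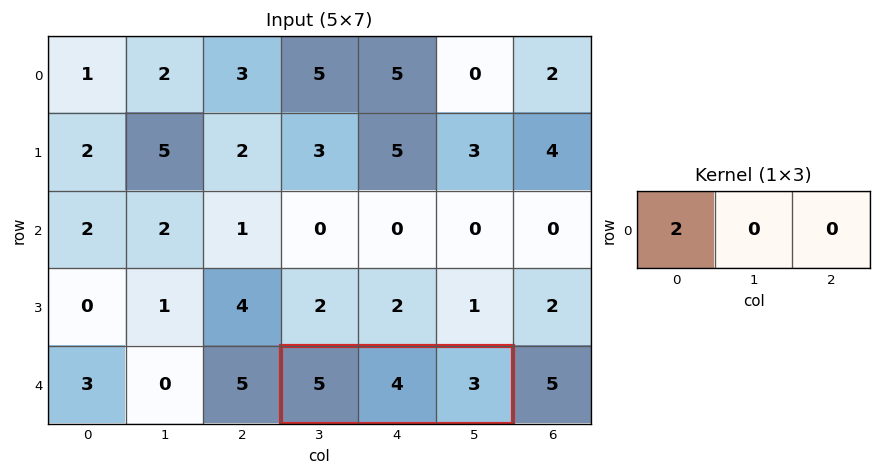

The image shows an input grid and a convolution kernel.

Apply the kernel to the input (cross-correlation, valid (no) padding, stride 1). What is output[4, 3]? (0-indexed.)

10

The receptive field on the input at this output position is [5 4 3]. Elementwise product with the kernel and sum: 5·2.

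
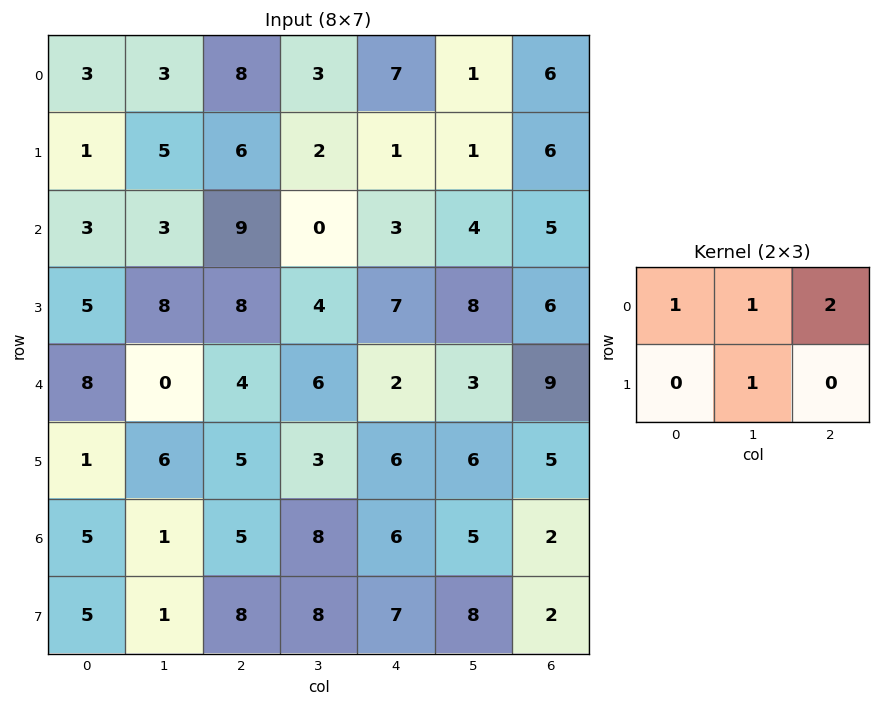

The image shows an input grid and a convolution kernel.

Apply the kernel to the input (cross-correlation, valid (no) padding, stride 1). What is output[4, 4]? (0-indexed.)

The receptive field on the input at this output position is [2 3 9 / 6 6 5]. Elementwise product with the kernel and sum: 2·1 + 3·1 + 9·2 + 6·1.

29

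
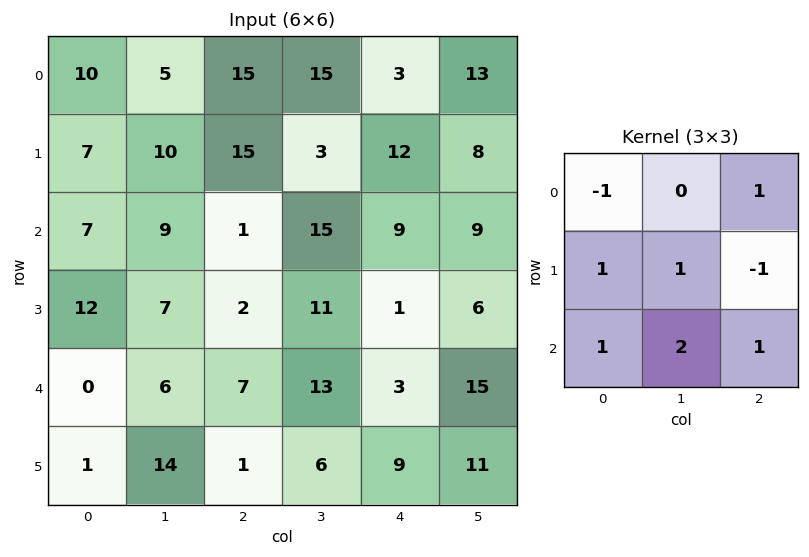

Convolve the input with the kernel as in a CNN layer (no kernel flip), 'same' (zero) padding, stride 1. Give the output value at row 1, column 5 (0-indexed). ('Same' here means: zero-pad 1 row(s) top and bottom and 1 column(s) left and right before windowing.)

The receptive field on the zero-padded input at this output position is [3 13 0 / 12 8 0 / 9 9 0]. Elementwise product with the kernel and sum: 3·-1 + 0·1 + 12·1 + 8·1 + 0·-1 + 9·1 + 9·2 + 0·1.

44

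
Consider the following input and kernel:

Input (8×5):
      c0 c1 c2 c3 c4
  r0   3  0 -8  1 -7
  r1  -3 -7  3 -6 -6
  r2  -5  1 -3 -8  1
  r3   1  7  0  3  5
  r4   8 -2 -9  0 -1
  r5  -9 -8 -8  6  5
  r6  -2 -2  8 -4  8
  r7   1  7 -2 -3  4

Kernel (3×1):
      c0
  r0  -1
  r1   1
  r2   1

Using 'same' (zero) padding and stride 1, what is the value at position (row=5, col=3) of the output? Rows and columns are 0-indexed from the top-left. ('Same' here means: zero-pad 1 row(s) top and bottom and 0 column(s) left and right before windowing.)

The receptive field on the zero-padded input at this output position is [0 / 6 / -4]. Elementwise product with the kernel and sum: 0·-1 + 6·1 + -4·1.

2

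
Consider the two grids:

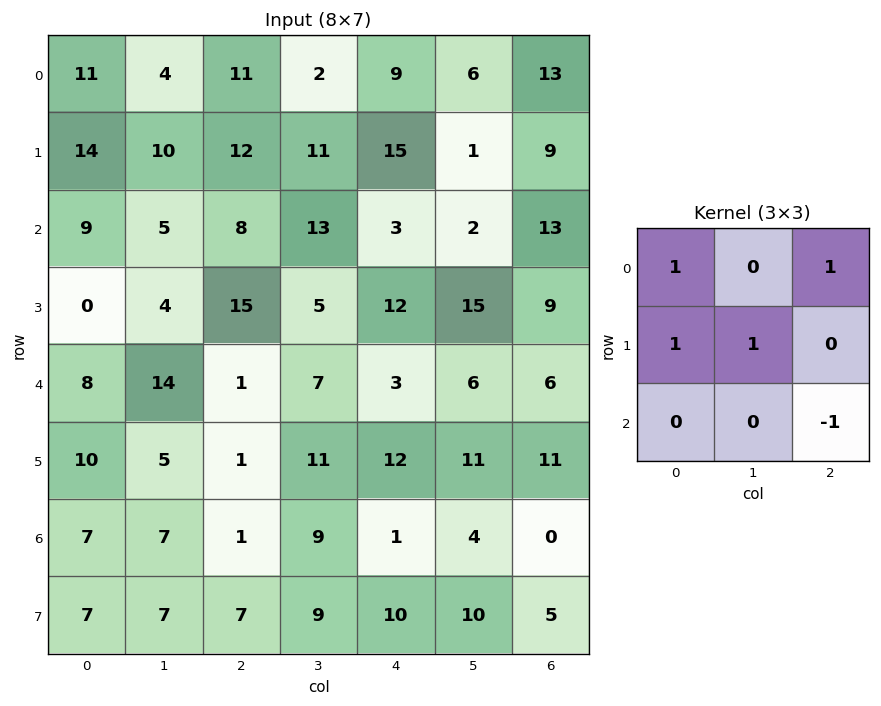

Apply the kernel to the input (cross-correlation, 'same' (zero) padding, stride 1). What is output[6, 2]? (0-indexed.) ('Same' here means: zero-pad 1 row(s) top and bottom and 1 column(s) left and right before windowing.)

15

The receptive field on the zero-padded input at this output position is [5 1 11 / 7 1 9 / 7 7 9]. Elementwise product with the kernel and sum: 5·1 + 11·1 + 7·1 + 1·1 + 9·-1.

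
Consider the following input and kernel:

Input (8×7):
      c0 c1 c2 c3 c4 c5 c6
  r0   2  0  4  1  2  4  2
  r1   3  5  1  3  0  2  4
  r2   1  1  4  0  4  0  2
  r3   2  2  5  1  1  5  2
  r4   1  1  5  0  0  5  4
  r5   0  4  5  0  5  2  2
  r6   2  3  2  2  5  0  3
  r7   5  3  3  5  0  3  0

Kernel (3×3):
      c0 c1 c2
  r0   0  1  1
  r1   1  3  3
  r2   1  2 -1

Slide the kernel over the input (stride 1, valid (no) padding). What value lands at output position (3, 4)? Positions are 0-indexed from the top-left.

41

The receptive field on the input at this output position is [1 5 2 / 0 5 4 / 5 2 2]. Elementwise product with the kernel and sum: 5·1 + 2·1 + 0·1 + 5·3 + 4·3 + 5·1 + 2·2 + 2·-1.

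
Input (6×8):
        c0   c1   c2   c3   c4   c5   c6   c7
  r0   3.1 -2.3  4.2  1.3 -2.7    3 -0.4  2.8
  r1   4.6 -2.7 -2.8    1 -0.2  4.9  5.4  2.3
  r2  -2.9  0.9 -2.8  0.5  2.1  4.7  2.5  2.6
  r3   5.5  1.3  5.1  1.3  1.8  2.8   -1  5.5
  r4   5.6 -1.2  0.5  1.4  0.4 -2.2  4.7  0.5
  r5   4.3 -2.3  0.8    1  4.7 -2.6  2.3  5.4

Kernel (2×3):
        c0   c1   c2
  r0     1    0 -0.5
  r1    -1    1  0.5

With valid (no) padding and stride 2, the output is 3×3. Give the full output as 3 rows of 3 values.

-7.7 9.25 5.3
-3.15 -6.75 1.35
-0.85 2.85 -8.1

Output[0,0]: The receptive field on the input at this output position is [3.1 -2.3 4.2 / 4.6 -2.7 -2.8]. Elementwise product with the kernel and sum: 3.1·1 + 4.2·-0.5 + 4.6·-1 + -2.7·1 + -2.8·0.5.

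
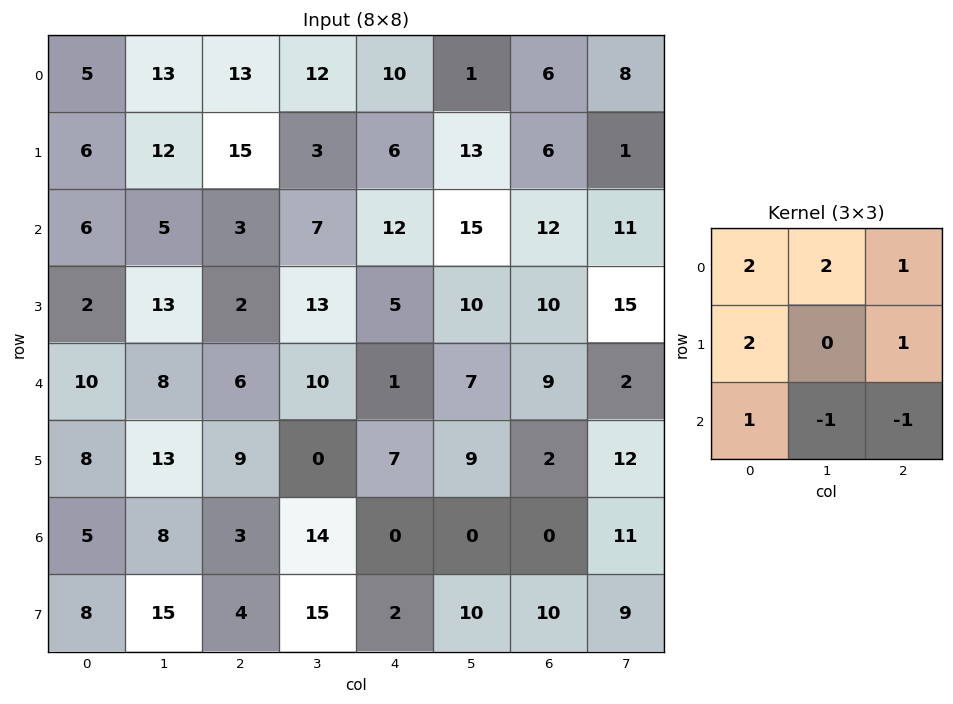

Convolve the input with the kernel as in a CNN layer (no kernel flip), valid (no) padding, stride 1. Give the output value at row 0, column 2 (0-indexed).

The receptive field on the input at this output position is [13 12 10 / 15 3 6 / 3 7 12]. Elementwise product with the kernel and sum: 13·2 + 12·2 + 10·1 + 15·2 + 6·1 + 3·1 + 7·-1 + 12·-1.

80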